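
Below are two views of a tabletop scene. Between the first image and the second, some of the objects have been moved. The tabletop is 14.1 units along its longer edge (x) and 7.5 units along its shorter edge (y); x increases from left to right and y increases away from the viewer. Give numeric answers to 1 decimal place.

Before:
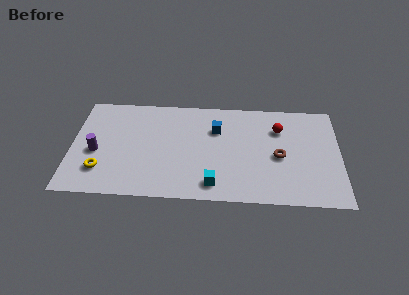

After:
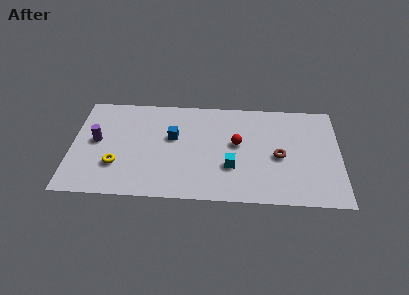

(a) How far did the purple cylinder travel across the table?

0.8

The purple cylinder was near (1.3, 3.2) before and (1.3, 4.0) after, so it travelled √(0.0² + 0.8²) ≈ 0.8 units.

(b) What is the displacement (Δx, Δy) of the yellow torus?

(0.8, 0.4)

From the two frames, the yellow torus sits at roughly (1.6, 1.9) before and (2.4, 2.3) after.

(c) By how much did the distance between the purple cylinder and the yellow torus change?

+0.7

The distance was about 1.3 in the first image and 2.0 in the second, so they moved 0.7 units further apart.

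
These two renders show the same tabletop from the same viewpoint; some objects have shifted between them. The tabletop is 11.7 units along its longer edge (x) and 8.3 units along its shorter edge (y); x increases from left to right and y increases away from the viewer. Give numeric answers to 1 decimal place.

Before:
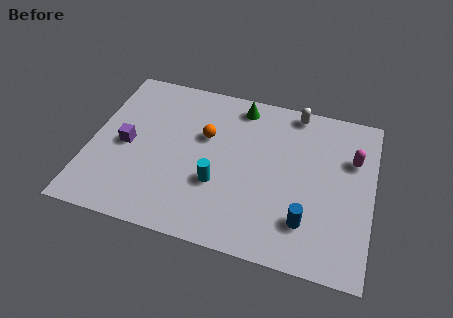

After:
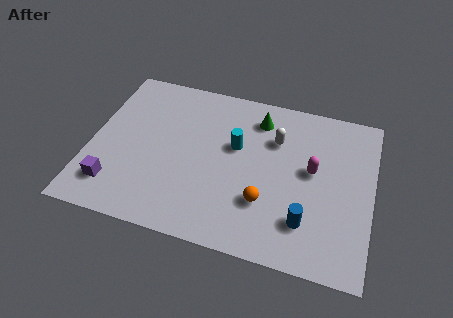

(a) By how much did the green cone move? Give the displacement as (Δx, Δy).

(0.8, -0.5)

From the two frames, the green cone sits at roughly (6.0, 7.2) before and (6.8, 6.7) after.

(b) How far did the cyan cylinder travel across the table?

2.2

The cyan cylinder was near (5.4, 2.9) before and (6.0, 5.0) after, so it travelled √(0.6² + 2.1²) ≈ 2.2 units.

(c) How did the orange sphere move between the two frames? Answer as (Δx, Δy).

(2.7, -2.7)

From the two frames, the orange sphere sits at roughly (4.7, 5.2) before and (7.4, 2.5) after.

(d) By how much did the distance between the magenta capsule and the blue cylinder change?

-1.4

The distance was about 4.0 in the first image and 2.6 in the second, so they moved 1.4 units closer together.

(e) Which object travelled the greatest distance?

the orange sphere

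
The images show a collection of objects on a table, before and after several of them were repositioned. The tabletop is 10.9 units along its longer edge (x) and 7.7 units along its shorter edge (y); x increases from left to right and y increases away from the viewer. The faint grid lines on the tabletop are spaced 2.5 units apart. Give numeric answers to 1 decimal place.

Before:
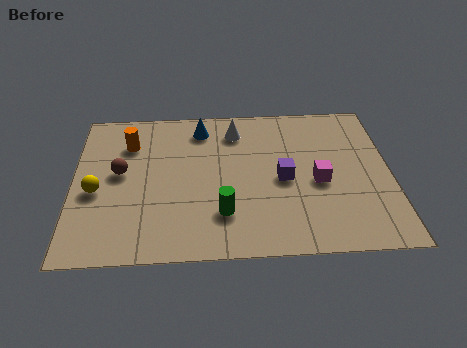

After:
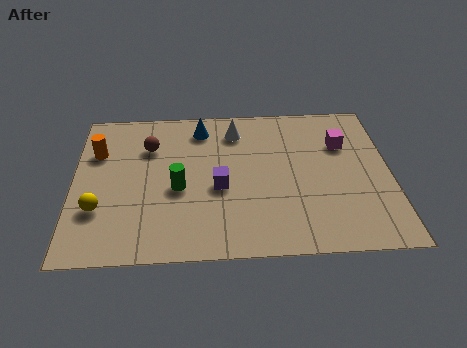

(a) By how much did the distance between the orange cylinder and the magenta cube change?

+1.6

They were about 6.9 units apart before and 8.5 after — 1.6 units further apart.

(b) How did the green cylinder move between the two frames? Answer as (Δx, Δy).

(-1.5, 1.3)

The green cylinder was at about (5.1, 2.0) and moved to about (3.6, 3.3).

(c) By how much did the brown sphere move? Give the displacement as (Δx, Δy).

(1.0, 1.3)

From the two frames, the brown sphere sits at roughly (1.6, 4.2) before and (2.6, 5.5) after.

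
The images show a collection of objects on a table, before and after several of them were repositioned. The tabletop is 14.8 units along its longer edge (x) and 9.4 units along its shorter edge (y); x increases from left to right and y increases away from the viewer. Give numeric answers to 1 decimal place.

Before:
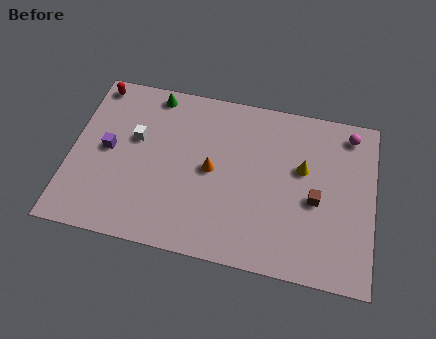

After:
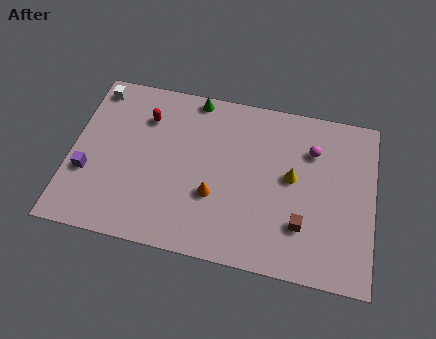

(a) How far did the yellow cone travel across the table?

0.8

The yellow cone moved from about (11.3, 5.7) to (10.8, 5.1), a distance of √(0.5² + 0.6²) ≈ 0.8.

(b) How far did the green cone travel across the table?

2.0

The green cone moved from about (3.8, 8.4) to (5.8, 8.6), a distance of √(2.0² + 0.2²) ≈ 2.0.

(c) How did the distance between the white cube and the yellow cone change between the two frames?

+2.2

They were about 8.2 units apart before and 10.4 after — 2.2 units further apart.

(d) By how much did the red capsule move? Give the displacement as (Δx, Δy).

(2.6, -1.4)

The red capsule started near (0.9, 8.4) and ended near (3.5, 7.0).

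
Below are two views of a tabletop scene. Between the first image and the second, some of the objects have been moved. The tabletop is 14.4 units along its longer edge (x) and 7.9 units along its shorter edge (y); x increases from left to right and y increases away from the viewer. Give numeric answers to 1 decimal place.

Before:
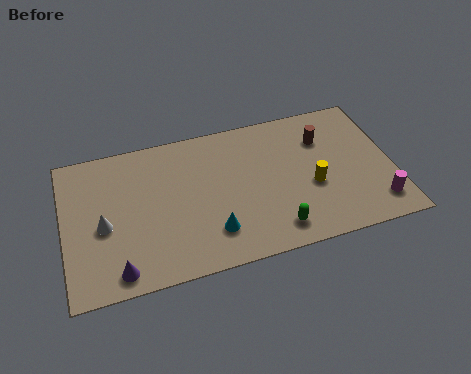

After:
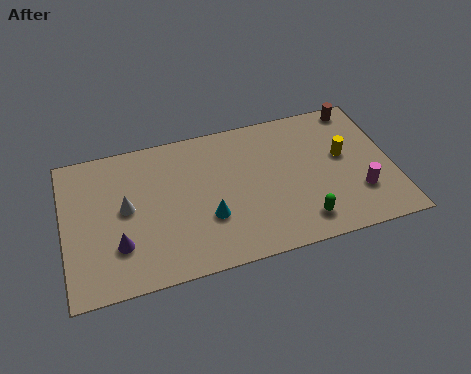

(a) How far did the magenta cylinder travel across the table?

1.1

From (13.5, 1.5) to (12.8, 2.3), the magenta cylinder covered √(0.7² + 0.8²) ≈ 1.1 units.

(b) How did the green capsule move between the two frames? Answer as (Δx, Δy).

(1.2, 0.1)

The green capsule was at about (9.0, 1.3) and moved to about (10.2, 1.4).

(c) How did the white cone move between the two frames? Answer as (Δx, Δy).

(1.0, 0.7)

The white cone was at about (1.7, 3.5) and moved to about (2.7, 4.2).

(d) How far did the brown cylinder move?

2.2

From (11.5, 5.7) to (13.2, 7.1), the brown cylinder covered √(1.7² + 1.4²) ≈ 2.2 units.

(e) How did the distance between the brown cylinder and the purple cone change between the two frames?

+1.5

They were about 10.4 units apart before and 11.9 after — 1.5 units further apart.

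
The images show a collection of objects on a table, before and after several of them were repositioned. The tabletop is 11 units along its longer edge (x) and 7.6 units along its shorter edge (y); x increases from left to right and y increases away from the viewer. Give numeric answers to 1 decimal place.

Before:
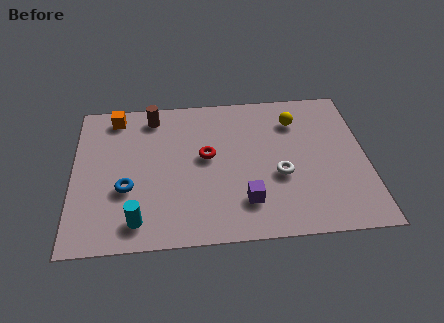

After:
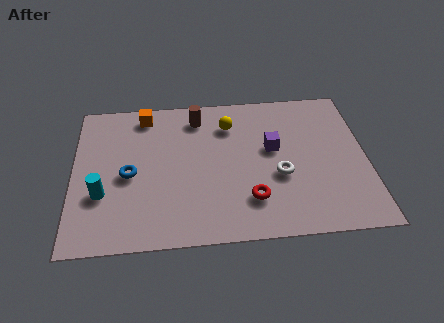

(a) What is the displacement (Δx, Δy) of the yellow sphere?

(-2.5, 0.0)

From the two frames, the yellow sphere sits at roughly (8.4, 5.8) before and (5.9, 5.8) after.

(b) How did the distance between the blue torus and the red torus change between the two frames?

+1.5

They were about 3.3 units apart before and 4.8 after — 1.5 units further apart.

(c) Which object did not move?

the white torus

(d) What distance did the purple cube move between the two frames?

2.8

The purple cube was near (6.4, 1.8) before and (7.5, 4.4) after, so it travelled √(1.1² + 2.6²) ≈ 2.8 units.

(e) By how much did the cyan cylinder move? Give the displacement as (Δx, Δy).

(-1.3, 1.4)

From the two frames, the cyan cylinder sits at roughly (2.4, 1.2) before and (1.1, 2.6) after.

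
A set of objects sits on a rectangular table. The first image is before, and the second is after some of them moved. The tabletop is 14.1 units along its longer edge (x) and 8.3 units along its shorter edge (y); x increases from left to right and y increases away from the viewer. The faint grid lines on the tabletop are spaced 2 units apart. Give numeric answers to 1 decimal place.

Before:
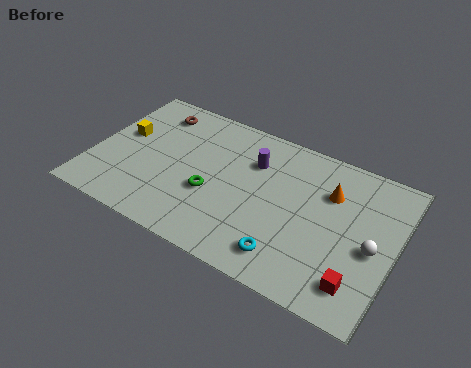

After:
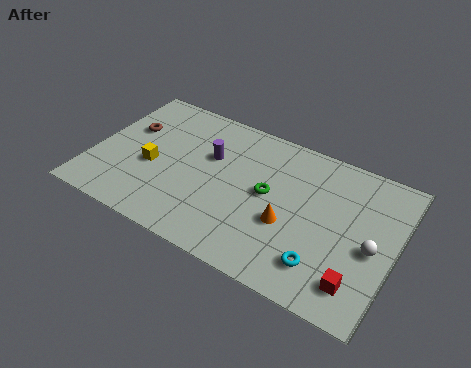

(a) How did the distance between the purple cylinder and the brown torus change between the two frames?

-1.1

They were about 5.0 units apart before and 3.9 after — 1.1 units closer together.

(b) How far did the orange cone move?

3.1

The orange cone moved from about (10.9, 5.8) to (9.3, 3.2), a distance of √(1.6² + 2.6²) ≈ 3.1.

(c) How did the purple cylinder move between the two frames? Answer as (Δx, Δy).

(-2.0, -0.6)

The purple cylinder was at about (7.3, 5.9) and moved to about (5.3, 5.3).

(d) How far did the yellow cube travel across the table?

2.1

From (1.2, 4.8) to (2.8, 3.5), the yellow cube covered √(1.6² + 1.3²) ≈ 2.1 units.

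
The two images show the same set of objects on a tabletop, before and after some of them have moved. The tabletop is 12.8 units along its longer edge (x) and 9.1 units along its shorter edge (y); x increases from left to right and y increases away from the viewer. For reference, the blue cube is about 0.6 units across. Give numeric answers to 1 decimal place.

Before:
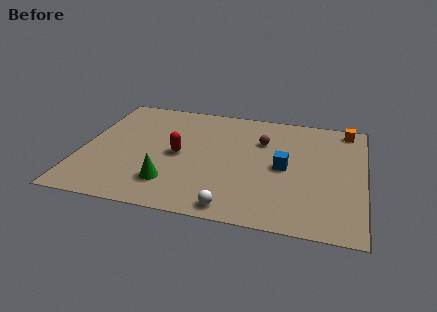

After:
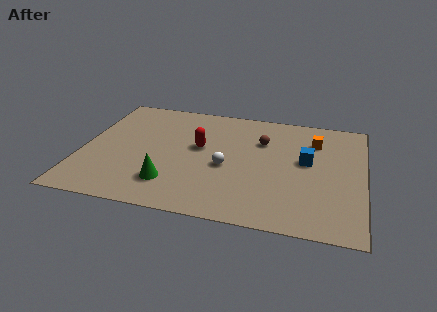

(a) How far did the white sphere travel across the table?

3.0

The white sphere moved from about (7.1, 0.9) to (6.6, 3.9), a distance of √(0.5² + 3.0²) ≈ 3.0.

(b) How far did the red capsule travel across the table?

1.2

The red capsule moved from about (4.4, 4.4) to (5.3, 5.2), a distance of √(0.9² + 0.8²) ≈ 1.2.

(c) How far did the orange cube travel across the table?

1.9

The orange cube moved from about (11.9, 8.1) to (10.5, 6.8), a distance of √(1.4² + 1.3²) ≈ 1.9.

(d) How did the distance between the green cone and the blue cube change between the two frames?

+1.2

Before: roughly 5.5 units apart; after: 6.7. That's 1.2 units further apart.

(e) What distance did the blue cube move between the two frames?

1.2

From (9.2, 4.4) to (10.2, 5.1), the blue cube covered √(1.0² + 0.7²) ≈ 1.2 units.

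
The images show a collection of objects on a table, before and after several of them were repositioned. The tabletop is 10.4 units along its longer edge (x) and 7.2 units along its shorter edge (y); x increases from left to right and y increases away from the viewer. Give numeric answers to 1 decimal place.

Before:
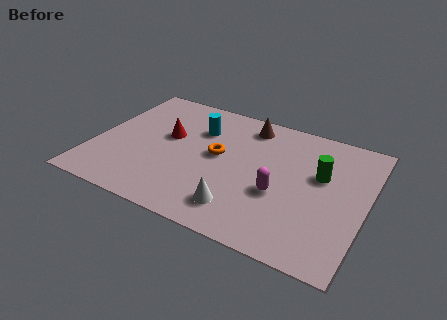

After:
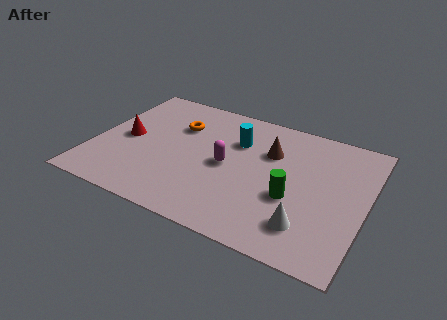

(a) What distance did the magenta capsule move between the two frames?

2.2

The magenta capsule was near (7.2, 2.8) before and (5.1, 3.5) after, so it travelled √(2.1² + 0.7²) ≈ 2.2 units.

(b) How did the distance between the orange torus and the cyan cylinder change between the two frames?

+0.8

Before: roughly 1.5 units apart; after: 2.3. That's 0.8 units further apart.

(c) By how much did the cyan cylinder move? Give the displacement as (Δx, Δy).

(1.5, -0.1)

The cyan cylinder was at about (3.8, 5.1) and moved to about (5.3, 5.0).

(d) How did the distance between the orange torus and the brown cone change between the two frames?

+1.2

Before: roughly 2.4 units apart; after: 3.6. That's 1.2 units further apart.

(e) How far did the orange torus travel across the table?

2.0

The orange torus moved from about (4.7, 3.9) to (3.0, 5.0), a distance of √(1.7² + 1.1²) ≈ 2.0.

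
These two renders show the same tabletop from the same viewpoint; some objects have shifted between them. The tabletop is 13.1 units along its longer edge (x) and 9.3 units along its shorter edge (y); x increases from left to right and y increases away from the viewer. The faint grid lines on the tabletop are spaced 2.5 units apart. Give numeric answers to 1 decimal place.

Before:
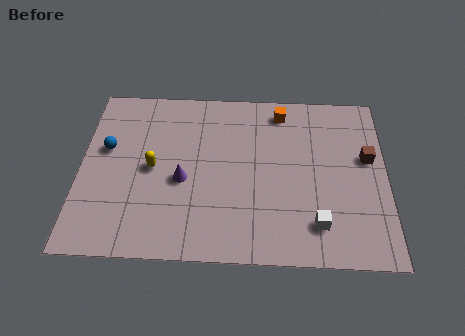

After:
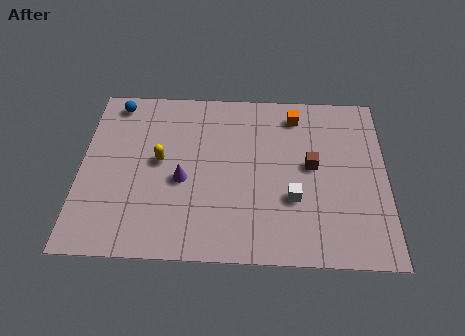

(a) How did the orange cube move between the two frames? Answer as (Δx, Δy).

(0.6, -0.2)

The orange cube started near (8.6, 8.0) and ended near (9.2, 7.8).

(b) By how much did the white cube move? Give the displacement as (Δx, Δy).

(-1.0, 1.3)

The white cube was at about (10.1, 1.9) and moved to about (9.1, 3.2).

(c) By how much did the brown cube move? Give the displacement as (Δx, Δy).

(-2.4, -0.5)

The brown cube started near (12.3, 5.5) and ended near (9.9, 5.0).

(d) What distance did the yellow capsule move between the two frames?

0.5

The yellow capsule was near (3.1, 4.6) before and (3.4, 5.0) after, so it travelled √(0.3² + 0.4²) ≈ 0.5 units.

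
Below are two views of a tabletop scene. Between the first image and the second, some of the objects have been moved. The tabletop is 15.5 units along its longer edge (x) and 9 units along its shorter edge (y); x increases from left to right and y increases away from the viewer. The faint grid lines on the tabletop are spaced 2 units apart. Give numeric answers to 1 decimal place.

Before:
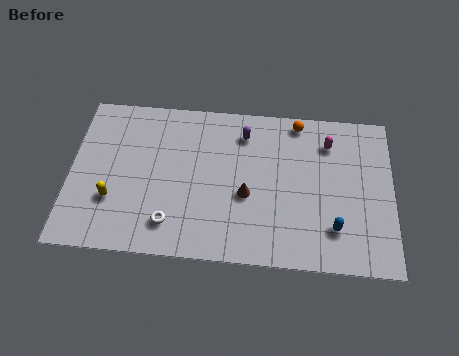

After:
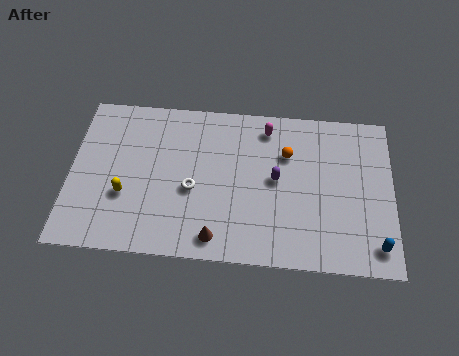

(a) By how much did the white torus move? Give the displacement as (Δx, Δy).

(1.0, 2.0)

The white torus started near (4.9, 1.8) and ended near (5.9, 3.8).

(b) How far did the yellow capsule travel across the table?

0.7

The yellow capsule moved from about (2.1, 2.9) to (2.7, 3.2), a distance of √(0.6² + 0.3²) ≈ 0.7.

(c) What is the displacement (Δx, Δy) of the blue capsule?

(2.0, -0.8)

From the two frames, the blue capsule sits at roughly (12.7, 2.2) before and (14.7, 1.4) after.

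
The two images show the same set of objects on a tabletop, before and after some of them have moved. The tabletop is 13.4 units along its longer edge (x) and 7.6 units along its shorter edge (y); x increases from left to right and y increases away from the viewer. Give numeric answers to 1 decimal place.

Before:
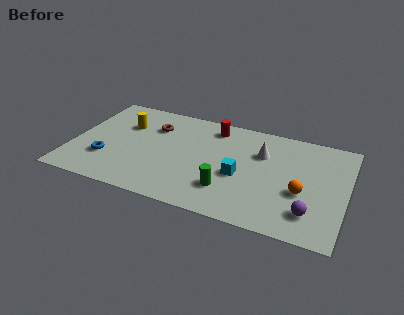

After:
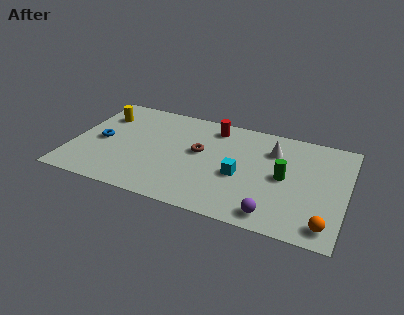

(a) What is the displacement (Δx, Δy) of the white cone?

(0.5, 0.4)

From the two frames, the white cone sits at roughly (9.2, 5.2) before and (9.7, 5.6) after.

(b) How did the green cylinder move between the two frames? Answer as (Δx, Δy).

(2.6, 1.8)

The green cylinder was at about (7.8, 2.0) and moved to about (10.4, 3.8).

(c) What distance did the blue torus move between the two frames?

1.4

The blue torus was near (1.8, 2.3) before and (1.4, 3.6) after, so it travelled √(0.4² + 1.3²) ≈ 1.4 units.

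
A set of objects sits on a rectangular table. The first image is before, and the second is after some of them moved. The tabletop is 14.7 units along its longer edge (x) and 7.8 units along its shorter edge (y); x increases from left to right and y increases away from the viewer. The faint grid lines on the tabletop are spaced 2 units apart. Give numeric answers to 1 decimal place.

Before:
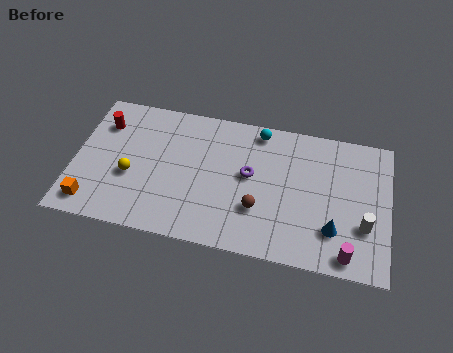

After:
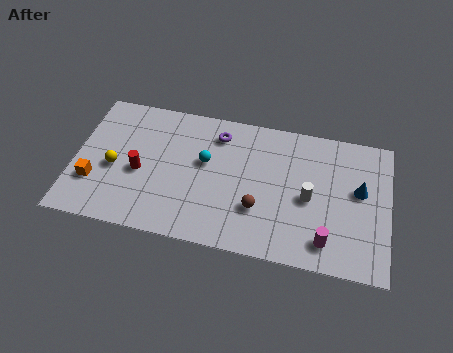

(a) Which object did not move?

the brown sphere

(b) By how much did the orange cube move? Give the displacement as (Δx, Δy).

(0.0, 1.2)

The orange cube started near (1.0, 1.2) and ended near (1.0, 2.4).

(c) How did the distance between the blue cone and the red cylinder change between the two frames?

-1.3

They were about 11.6 units apart before and 10.3 after — 1.3 units closer together.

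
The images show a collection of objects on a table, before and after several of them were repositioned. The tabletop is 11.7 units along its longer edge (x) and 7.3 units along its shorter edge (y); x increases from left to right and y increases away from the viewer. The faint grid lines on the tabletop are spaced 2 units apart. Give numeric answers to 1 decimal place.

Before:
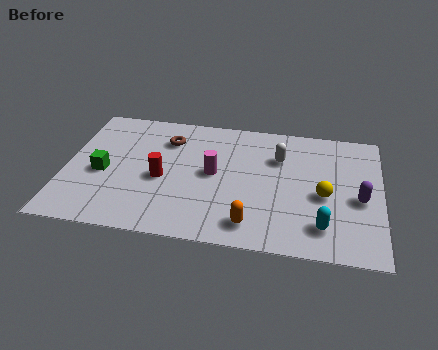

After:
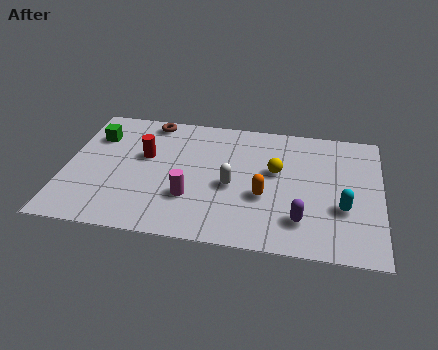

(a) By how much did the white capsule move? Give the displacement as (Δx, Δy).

(-1.7, -1.9)

From the two frames, the white capsule sits at roughly (7.9, 5.1) before and (6.2, 3.2) after.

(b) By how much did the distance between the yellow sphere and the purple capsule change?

+1.5

The distance was about 1.3 in the first image and 2.8 in the second, so they moved 1.5 units further apart.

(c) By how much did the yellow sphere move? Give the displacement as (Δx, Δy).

(-1.8, 1.1)

The yellow sphere was at about (9.6, 3.2) and moved to about (7.8, 4.3).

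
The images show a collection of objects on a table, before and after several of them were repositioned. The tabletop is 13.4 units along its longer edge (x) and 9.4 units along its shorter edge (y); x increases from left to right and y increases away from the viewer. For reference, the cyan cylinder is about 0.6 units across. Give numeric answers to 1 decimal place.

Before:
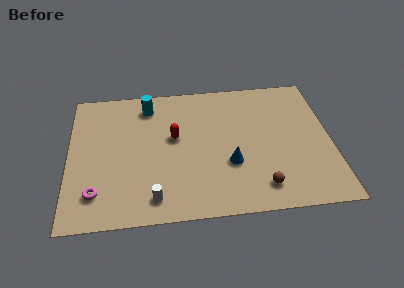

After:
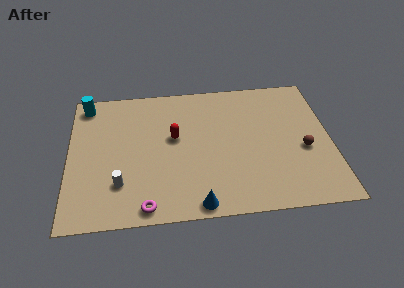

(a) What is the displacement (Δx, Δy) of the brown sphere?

(2.3, 2.3)

The brown sphere started near (9.7, 1.6) and ended near (12.0, 3.9).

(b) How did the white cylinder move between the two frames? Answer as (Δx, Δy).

(-1.7, 1.1)

The white cylinder was at about (4.3, 1.4) and moved to about (2.6, 2.5).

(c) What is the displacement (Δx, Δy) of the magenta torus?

(2.5, -1.1)

From the two frames, the magenta torus sits at roughly (1.4, 2.0) before and (3.9, 0.9) after.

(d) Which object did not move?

the red capsule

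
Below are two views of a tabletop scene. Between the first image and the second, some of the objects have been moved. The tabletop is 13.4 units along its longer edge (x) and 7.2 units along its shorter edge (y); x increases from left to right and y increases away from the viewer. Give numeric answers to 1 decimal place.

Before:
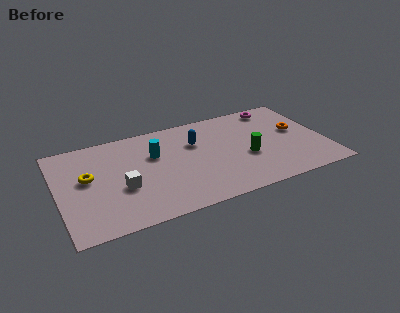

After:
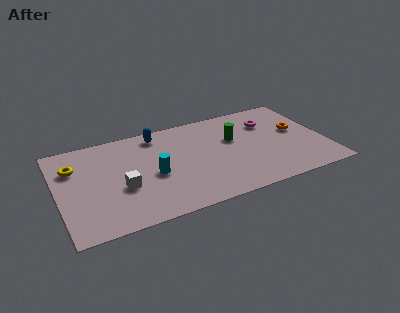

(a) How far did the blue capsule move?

2.2

From (7.0, 4.9) to (5.2, 6.2), the blue capsule covered √(1.8² + 1.3²) ≈ 2.2 units.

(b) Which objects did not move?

the white cube and the orange torus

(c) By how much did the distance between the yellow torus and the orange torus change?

+0.6

They were about 10.6 units apart before and 11.2 after — 0.6 units further apart.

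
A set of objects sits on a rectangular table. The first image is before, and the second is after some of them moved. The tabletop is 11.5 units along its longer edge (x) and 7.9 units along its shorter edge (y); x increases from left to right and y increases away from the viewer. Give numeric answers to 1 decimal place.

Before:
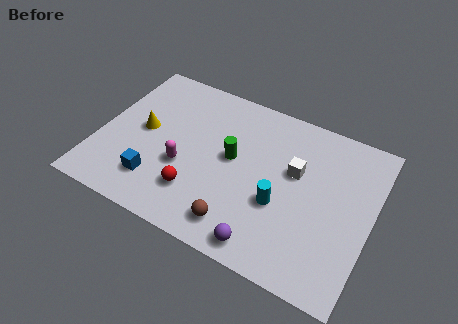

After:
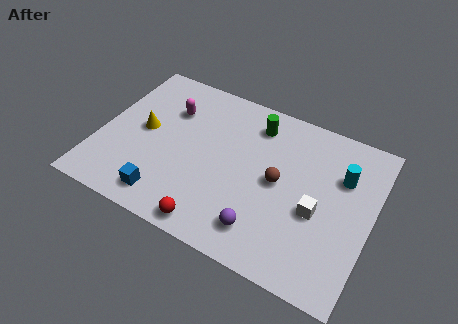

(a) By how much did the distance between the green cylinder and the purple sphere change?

+1.1

Before: roughly 3.9 units apart; after: 5.0. That's 1.1 units further apart.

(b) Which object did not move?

the yellow cone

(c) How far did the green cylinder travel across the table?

2.2

The green cylinder was near (5.6, 4.3) before and (6.3, 6.4) after, so it travelled √(0.7² + 2.1²) ≈ 2.2 units.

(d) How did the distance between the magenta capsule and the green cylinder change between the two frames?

+1.4

Before: roughly 2.3 units apart; after: 3.7. That's 1.4 units further apart.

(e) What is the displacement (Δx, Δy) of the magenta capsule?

(-1.0, 2.6)

The magenta capsule started near (3.7, 3.0) and ended near (2.7, 5.6).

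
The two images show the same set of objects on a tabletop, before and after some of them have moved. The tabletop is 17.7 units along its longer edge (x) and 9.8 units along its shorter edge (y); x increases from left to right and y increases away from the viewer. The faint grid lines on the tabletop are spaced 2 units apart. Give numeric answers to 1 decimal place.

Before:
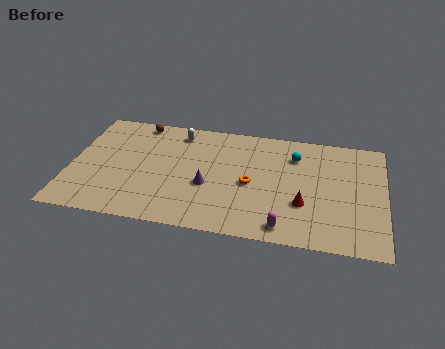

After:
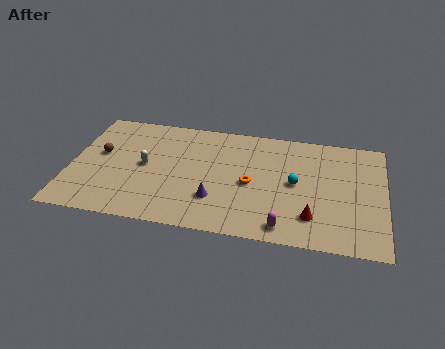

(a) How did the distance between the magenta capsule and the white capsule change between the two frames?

-0.6

The distance was about 9.5 in the first image and 8.9 in the second, so they moved 0.6 units closer together.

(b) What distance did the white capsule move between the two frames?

3.7

The white capsule was near (5.9, 8.3) before and (4.2, 5.0) after, so it travelled √(1.7² + 3.3²) ≈ 3.7 units.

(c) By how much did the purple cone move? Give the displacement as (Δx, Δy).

(0.5, -1.1)

From the two frames, the purple cone sits at roughly (7.8, 3.9) before and (8.3, 2.8) after.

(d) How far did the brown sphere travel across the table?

3.8

The brown sphere moved from about (3.6, 8.8) to (1.6, 5.6), a distance of √(2.0² + 3.2²) ≈ 3.8.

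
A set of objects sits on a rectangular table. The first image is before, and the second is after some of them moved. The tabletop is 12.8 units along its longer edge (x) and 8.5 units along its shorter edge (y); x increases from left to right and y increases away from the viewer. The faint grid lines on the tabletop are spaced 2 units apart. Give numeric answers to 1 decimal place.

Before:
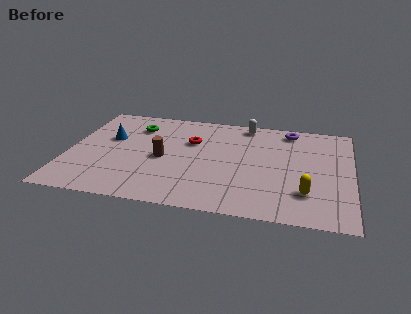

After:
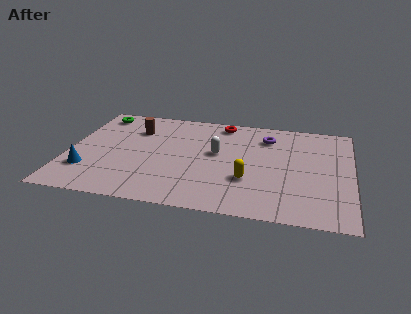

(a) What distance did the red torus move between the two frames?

2.3

From (5.5, 5.6) to (6.8, 7.5), the red torus covered √(1.3² + 1.9²) ≈ 2.3 units.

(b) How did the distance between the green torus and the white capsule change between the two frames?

+1.0

They were about 5.1 units apart before and 6.1 after — 1.0 units further apart.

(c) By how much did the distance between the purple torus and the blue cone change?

+0.6

The distance was about 8.4 in the first image and 9.0 in the second, so they moved 0.6 units further apart.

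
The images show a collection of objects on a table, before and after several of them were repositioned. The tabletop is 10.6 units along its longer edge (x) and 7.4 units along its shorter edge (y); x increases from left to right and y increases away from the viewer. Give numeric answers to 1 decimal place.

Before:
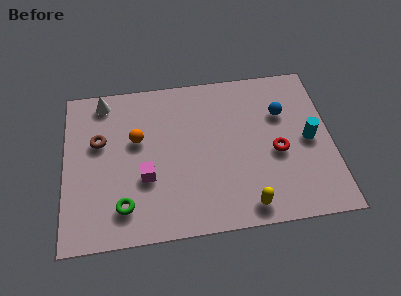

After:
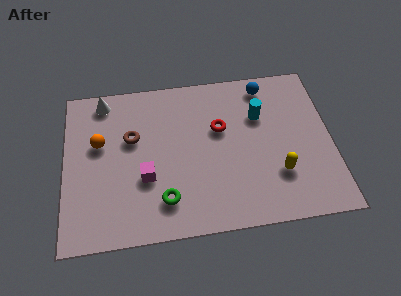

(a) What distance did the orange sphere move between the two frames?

1.5

The orange sphere moved from about (2.9, 4.5) to (1.4, 4.5), a distance of √(1.5² + 0.0²) ≈ 1.5.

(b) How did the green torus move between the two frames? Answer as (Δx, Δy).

(1.6, 0.1)

From the two frames, the green torus sits at roughly (2.3, 1.5) before and (3.9, 1.6) after.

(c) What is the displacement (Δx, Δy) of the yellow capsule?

(1.3, 1.3)

The yellow capsule was at about (7.1, 0.9) and moved to about (8.4, 2.2).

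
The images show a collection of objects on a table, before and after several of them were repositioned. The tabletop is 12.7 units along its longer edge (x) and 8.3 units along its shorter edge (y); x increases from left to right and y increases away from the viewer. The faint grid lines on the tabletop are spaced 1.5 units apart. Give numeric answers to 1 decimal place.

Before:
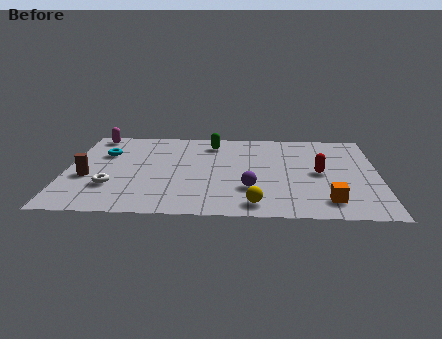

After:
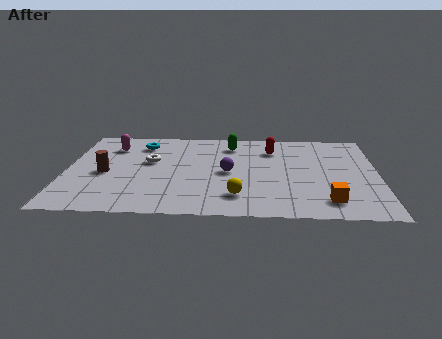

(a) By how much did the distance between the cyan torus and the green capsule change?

-0.9

They were about 4.6 units apart before and 3.7 after — 0.9 units closer together.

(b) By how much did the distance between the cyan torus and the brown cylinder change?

+0.8

The distance was about 2.4 in the first image and 3.2 in the second, so they moved 0.8 units further apart.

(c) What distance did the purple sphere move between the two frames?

1.7

The purple sphere was near (7.5, 2.5) before and (6.6, 4.0) after, so it travelled √(0.9² + 1.5²) ≈ 1.7 units.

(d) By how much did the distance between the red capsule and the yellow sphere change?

+0.7

The distance was about 4.0 in the first image and 4.7 in the second, so they moved 0.7 units further apart.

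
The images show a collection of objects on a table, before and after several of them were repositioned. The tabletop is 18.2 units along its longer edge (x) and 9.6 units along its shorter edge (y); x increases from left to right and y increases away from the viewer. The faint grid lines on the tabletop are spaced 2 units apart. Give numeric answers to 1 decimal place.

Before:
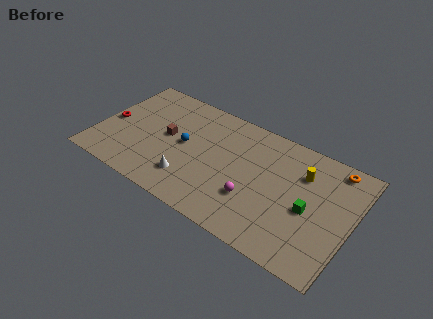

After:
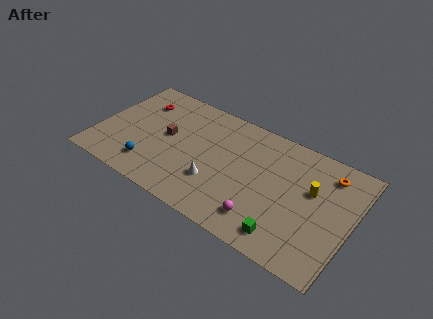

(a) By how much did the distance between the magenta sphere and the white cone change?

-0.8

The distance was about 4.6 in the first image and 3.8 in the second, so they moved 0.8 units closer together.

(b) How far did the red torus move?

3.2

From (0.8, 4.5) to (2.5, 7.2), the red torus covered √(1.7² + 2.7²) ≈ 3.2 units.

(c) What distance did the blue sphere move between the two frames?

3.6

The blue sphere was near (6.2, 5.0) before and (4.2, 2.0) after, so it travelled √(2.0² + 3.0²) ≈ 3.6 units.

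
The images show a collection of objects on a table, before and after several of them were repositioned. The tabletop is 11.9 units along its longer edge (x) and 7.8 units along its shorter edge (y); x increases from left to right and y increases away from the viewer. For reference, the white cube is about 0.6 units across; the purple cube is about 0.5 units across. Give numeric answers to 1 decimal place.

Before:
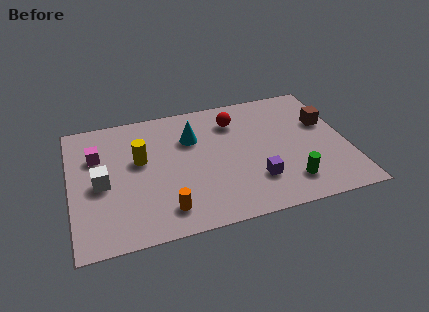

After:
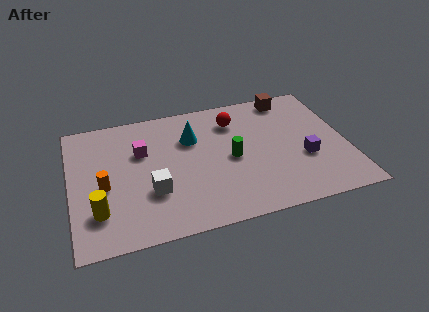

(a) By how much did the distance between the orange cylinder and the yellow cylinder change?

-1.9

The distance was about 3.3 in the first image and 1.4 in the second, so they moved 1.9 units closer together.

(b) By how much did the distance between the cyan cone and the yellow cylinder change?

+3.0

They were about 2.4 units apart before and 5.4 after — 3.0 units further apart.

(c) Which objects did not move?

the red sphere and the cyan cone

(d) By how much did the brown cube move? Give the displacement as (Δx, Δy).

(-1.4, 2.0)

From the two frames, the brown cube sits at roughly (11.1, 4.9) before and (9.7, 6.9) after.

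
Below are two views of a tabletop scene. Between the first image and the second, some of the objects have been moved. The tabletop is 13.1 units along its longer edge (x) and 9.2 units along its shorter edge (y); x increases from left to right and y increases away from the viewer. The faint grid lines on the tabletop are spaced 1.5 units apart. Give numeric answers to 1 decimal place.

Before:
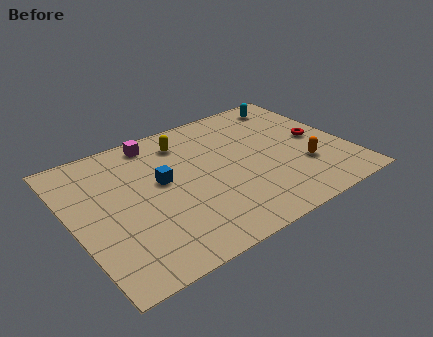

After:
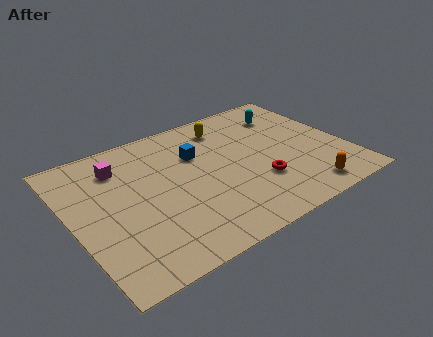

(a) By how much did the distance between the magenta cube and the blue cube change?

+0.8

They were about 2.9 units apart before and 3.7 after — 0.8 units further apart.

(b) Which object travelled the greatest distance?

the red torus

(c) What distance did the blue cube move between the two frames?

2.1

From (4.3, 5.2) to (6.2, 6.2), the blue cube covered √(1.9² + 1.0²) ≈ 2.1 units.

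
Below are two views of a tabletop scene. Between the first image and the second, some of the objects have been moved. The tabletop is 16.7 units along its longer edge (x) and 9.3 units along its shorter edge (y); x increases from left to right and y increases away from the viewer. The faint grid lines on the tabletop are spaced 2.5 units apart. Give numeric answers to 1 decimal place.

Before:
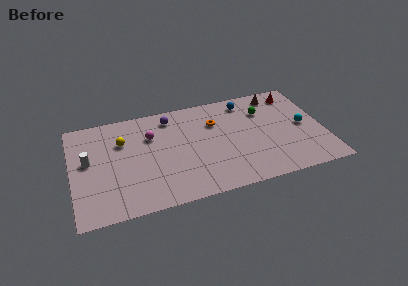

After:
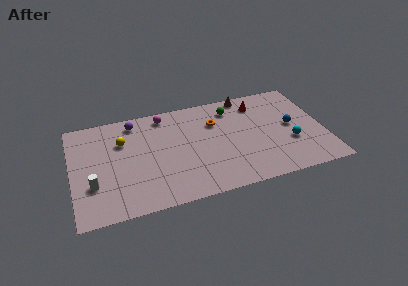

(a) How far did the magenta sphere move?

2.0

From (5.3, 6.4) to (6.3, 8.1), the magenta sphere covered √(1.0² + 1.7²) ≈ 2.0 units.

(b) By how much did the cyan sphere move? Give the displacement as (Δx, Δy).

(-1.0, -1.3)

The cyan sphere started near (15.4, 4.6) and ended near (14.4, 3.3).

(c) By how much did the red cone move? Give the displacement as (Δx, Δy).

(-2.5, -0.3)

The red cone started near (15.1, 7.8) and ended near (12.6, 7.5).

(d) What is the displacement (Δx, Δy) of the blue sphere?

(2.8, -3.1)

The blue sphere was at about (11.8, 7.9) and moved to about (14.6, 4.8).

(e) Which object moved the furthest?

the blue sphere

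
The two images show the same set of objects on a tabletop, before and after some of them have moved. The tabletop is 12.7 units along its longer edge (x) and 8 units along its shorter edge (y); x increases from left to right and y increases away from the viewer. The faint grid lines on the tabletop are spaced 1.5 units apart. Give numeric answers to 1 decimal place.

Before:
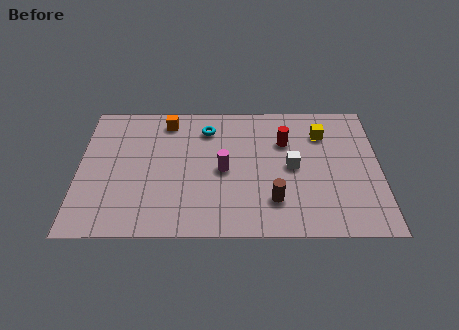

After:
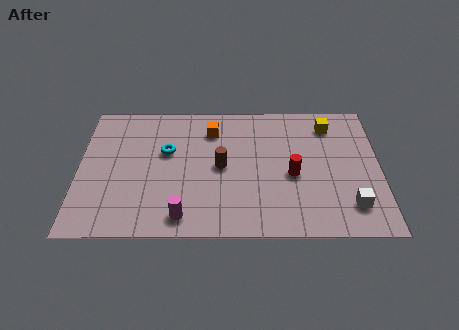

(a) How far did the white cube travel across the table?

3.3

The white cube was near (9.0, 4.0) before and (11.4, 1.7) after, so it travelled √(2.4² + 2.3²) ≈ 3.3 units.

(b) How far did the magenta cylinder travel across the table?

3.2

From (6.1, 3.8) to (4.4, 1.1), the magenta cylinder covered √(1.7² + 2.7²) ≈ 3.2 units.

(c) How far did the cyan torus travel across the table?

2.2

From (5.4, 6.3) to (3.7, 4.9), the cyan torus covered √(1.7² + 1.4²) ≈ 2.2 units.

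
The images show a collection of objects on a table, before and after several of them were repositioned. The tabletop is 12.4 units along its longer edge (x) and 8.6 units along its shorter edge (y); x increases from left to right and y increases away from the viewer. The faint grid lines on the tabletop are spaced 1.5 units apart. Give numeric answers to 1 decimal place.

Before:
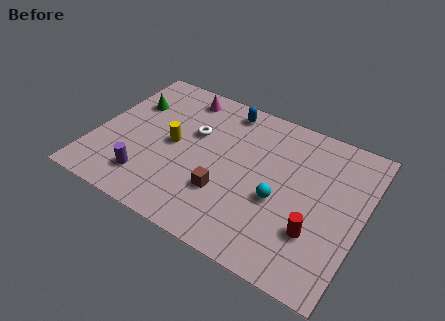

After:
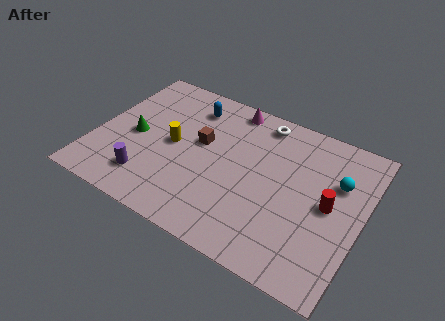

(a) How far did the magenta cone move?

2.3

The magenta cone moved from about (3.5, 7.4) to (5.8, 7.7), a distance of √(2.3² + 0.3²) ≈ 2.3.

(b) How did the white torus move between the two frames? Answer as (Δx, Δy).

(2.9, 2.1)

The white torus started near (4.4, 5.4) and ended near (7.3, 7.5).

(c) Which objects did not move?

the yellow cylinder and the purple cylinder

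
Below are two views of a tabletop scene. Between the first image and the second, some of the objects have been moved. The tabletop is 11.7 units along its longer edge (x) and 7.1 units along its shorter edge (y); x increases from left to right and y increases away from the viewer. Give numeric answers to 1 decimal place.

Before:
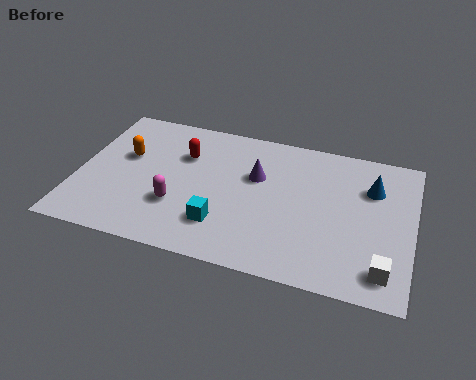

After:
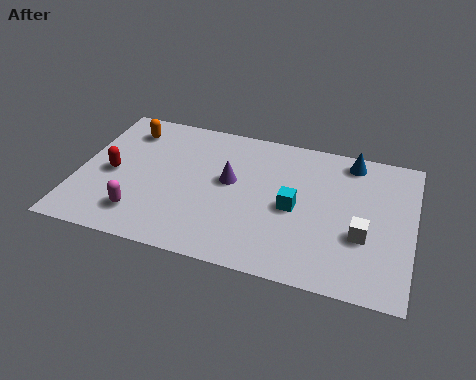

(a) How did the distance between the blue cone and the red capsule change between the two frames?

+2.1

The distance was about 6.6 in the first image and 8.7 in the second, so they moved 2.1 units further apart.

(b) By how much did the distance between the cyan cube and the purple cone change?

-0.5

They were about 2.9 units apart before and 2.4 after — 0.5 units closer together.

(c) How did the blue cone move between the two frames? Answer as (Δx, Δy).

(-0.8, 1.2)

The blue cone was at about (10.2, 5.0) and moved to about (9.4, 6.2).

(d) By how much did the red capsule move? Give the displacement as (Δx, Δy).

(-2.4, -1.6)

From the two frames, the red capsule sits at roughly (3.6, 4.9) before and (1.2, 3.3) after.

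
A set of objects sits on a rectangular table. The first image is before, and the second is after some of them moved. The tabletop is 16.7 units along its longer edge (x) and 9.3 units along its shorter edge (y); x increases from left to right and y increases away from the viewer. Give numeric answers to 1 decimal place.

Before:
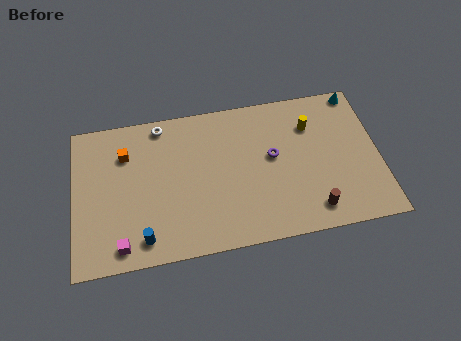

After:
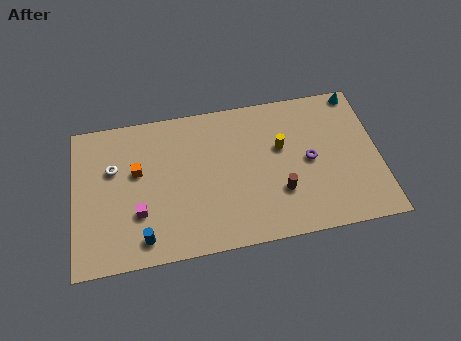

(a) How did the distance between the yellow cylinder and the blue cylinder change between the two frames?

-2.0

They were about 10.8 units apart before and 8.8 after — 2.0 units closer together.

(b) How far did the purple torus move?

2.1

From (10.9, 5.2) to (12.9, 4.6), the purple torus covered √(2.0² + 0.6²) ≈ 2.1 units.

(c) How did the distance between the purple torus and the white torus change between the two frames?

+4.0

Before: roughly 6.8 units apart; after: 10.8. That's 4.0 units further apart.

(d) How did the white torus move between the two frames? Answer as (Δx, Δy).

(-2.7, -2.3)

The white torus was at about (4.9, 8.3) and moved to about (2.2, 6.0).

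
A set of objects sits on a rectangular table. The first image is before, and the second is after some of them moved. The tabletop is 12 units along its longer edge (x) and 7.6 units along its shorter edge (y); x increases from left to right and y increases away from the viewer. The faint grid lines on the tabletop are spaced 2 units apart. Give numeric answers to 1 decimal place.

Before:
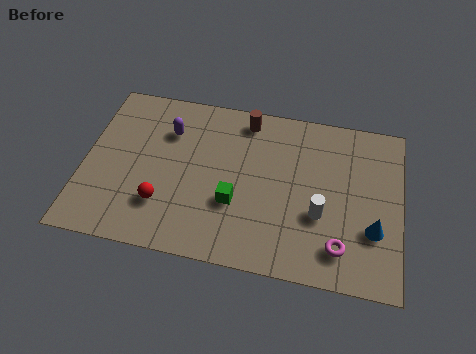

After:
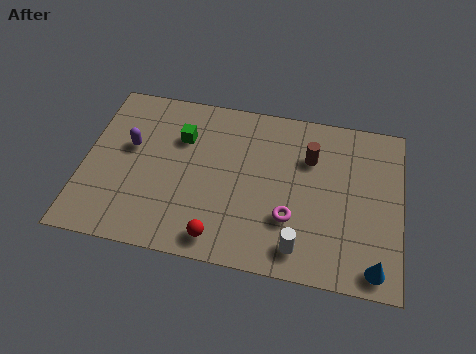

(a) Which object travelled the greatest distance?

the green cube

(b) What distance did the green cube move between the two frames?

3.4

The green cube was near (5.8, 2.7) before and (3.6, 5.3) after, so it travelled √(2.2² + 2.6²) ≈ 3.4 units.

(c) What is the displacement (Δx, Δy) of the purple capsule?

(-1.4, -1.0)

From the two frames, the purple capsule sits at roughly (3.1, 5.5) before and (1.7, 4.5) after.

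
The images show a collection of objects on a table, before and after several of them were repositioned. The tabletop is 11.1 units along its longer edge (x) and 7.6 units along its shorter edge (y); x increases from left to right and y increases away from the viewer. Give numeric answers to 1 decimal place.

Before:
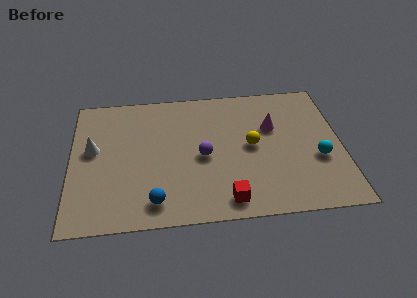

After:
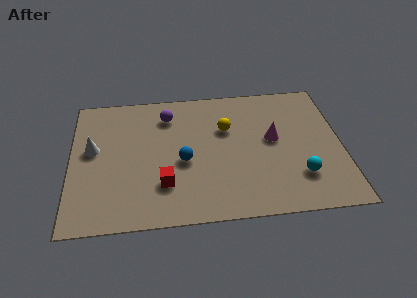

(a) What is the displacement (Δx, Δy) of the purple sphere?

(-1.4, 2.5)

The purple sphere started near (5.4, 3.5) and ended near (4.0, 6.0).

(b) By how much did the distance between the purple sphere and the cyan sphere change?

+1.9

Before: roughly 4.7 units apart; after: 6.6. That's 1.9 units further apart.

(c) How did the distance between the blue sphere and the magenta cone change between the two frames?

-2.3

The distance was about 6.1 in the first image and 3.8 in the second, so they moved 2.3 units closer together.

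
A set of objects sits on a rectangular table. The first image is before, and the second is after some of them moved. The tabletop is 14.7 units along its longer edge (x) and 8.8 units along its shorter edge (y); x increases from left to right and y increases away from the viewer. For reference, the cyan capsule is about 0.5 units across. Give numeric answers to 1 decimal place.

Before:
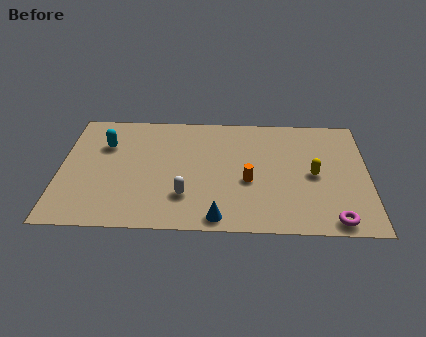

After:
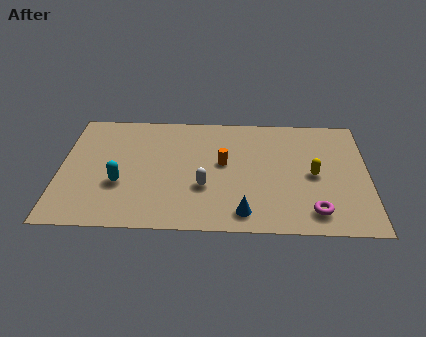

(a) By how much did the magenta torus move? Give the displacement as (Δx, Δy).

(-0.9, 0.6)

The magenta torus started near (13.0, 0.9) and ended near (12.1, 1.5).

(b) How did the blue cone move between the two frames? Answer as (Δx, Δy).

(1.2, 0.4)

From the two frames, the blue cone sits at roughly (7.6, 0.9) before and (8.8, 1.3) after.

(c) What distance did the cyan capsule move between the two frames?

3.0

From (2.1, 6.1) to (2.9, 3.2), the cyan capsule covered √(0.8² + 2.9²) ≈ 3.0 units.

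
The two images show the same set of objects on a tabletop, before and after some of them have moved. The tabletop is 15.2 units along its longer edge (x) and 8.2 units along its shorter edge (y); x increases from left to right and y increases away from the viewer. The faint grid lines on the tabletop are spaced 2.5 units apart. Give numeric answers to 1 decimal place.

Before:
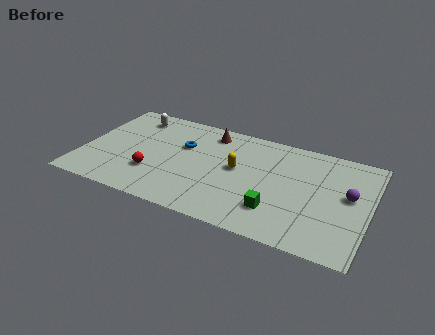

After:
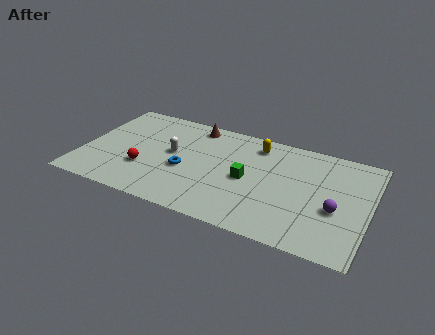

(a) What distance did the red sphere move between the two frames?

0.5

From (3.9, 2.5) to (3.4, 2.7), the red sphere covered √(0.5² + 0.2²) ≈ 0.5 units.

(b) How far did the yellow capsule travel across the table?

2.4

The yellow capsule moved from about (8.2, 4.5) to (9.0, 6.8), a distance of √(0.8² + 2.3²) ≈ 2.4.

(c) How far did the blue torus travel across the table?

1.9

From (5.2, 5.3) to (5.5, 3.4), the blue torus covered √(0.3² + 1.9²) ≈ 1.9 units.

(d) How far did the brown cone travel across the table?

0.9

The brown cone moved from about (6.5, 6.9) to (5.6, 7.2), a distance of √(0.9² + 0.3²) ≈ 0.9.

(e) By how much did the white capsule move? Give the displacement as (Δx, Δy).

(2.4, -2.3)

From the two frames, the white capsule sits at roughly (2.3, 6.8) before and (4.7, 4.5) after.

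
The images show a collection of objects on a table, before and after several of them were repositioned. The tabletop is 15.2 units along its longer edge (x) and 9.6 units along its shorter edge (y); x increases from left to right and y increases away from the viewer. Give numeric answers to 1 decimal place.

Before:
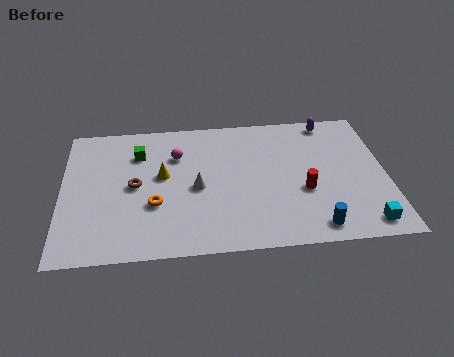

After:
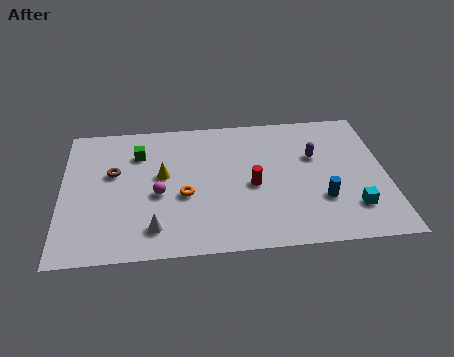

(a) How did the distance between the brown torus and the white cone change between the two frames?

+1.5

The distance was about 2.9 in the first image and 4.4 in the second, so they moved 1.5 units further apart.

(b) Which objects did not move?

the yellow cone and the green cube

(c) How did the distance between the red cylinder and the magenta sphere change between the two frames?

-2.3

Before: roughly 6.7 units apart; after: 4.4. That's 2.3 units closer together.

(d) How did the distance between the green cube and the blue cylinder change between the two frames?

-0.6

Before: roughly 10.0 units apart; after: 9.4. That's 0.6 units closer together.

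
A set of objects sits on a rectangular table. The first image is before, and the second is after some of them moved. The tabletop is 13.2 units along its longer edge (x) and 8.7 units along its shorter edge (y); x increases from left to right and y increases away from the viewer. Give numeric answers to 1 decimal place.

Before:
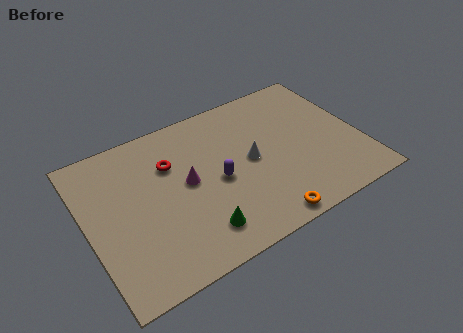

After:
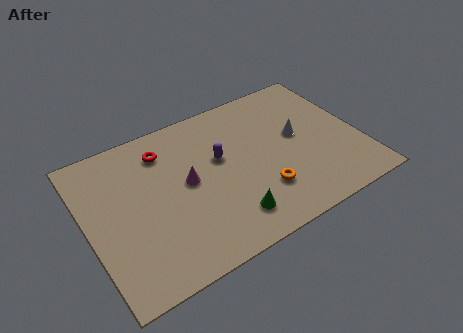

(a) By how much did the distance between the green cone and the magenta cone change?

+0.4

The distance was about 2.9 in the first image and 3.3 in the second, so they moved 0.4 units further apart.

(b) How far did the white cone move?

2.4

From (7.9, 4.4) to (10.3, 4.8), the white cone covered √(2.4² + 0.4²) ≈ 2.4 units.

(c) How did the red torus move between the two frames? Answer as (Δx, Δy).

(-0.2, 0.9)

The red torus was at about (4.2, 6.0) and moved to about (4.0, 6.9).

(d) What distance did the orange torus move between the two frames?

1.6

The orange torus was near (7.9, 0.8) before and (8.1, 2.4) after, so it travelled √(0.2² + 1.6²) ≈ 1.6 units.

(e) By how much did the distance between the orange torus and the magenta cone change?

-0.9

Before: roughly 4.9 units apart; after: 4.0. That's 0.9 units closer together.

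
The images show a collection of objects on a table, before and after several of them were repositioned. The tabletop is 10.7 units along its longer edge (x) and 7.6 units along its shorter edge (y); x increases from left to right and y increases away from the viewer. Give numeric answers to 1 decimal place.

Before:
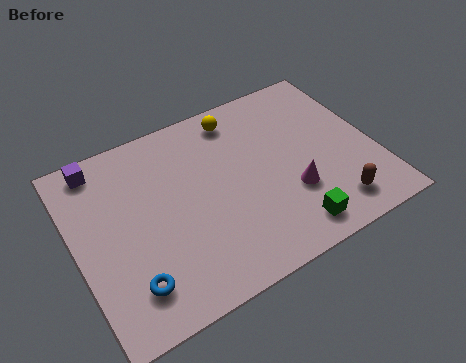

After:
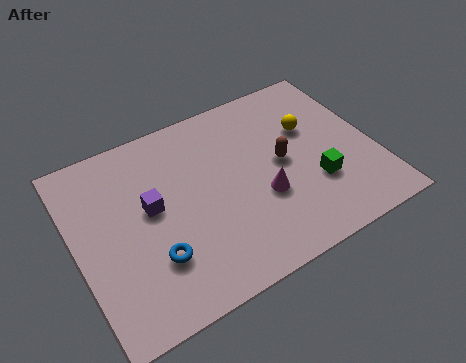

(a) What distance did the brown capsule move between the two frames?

3.0

The brown capsule moved from about (8.8, 1.3) to (7.4, 3.9), a distance of √(1.4² + 2.6²) ≈ 3.0.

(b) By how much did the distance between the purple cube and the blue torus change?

-3.1

The distance was about 5.1 in the first image and 2.0 in the second, so they moved 3.1 units closer together.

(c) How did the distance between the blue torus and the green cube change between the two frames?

+0.3

Before: roughly 5.6 units apart; after: 5.9. That's 0.3 units further apart.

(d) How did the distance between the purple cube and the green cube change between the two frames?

-2.3

They were about 8.2 units apart before and 5.9 after — 2.3 units closer together.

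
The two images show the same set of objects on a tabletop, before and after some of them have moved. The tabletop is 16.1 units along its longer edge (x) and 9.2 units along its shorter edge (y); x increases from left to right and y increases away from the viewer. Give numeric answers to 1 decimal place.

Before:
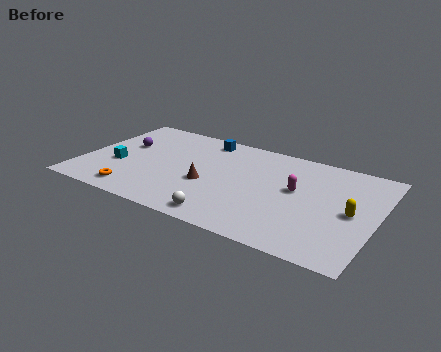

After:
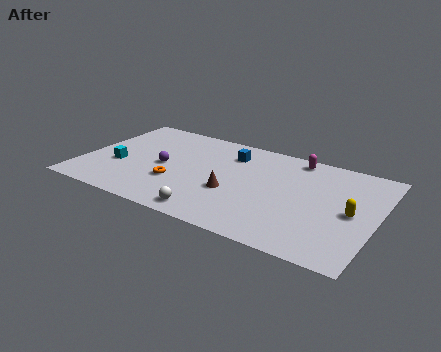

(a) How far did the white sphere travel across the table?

0.8

The white sphere was near (8.4, 1.1) before and (7.6, 1.1) after, so it travelled √(0.8² + 0.0²) ≈ 0.8 units.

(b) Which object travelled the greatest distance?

the magenta capsule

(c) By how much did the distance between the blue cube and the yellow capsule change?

-1.8

The distance was about 9.3 in the first image and 7.5 in the second, so they moved 1.8 units closer together.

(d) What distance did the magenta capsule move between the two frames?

3.0

The magenta capsule was near (11.7, 5.2) before and (11.3, 8.2) after, so it travelled √(0.4² + 3.0²) ≈ 3.0 units.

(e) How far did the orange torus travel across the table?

2.7

The orange torus moved from about (3.3, 1.3) to (5.3, 3.1), a distance of √(2.0² + 1.8²) ≈ 2.7.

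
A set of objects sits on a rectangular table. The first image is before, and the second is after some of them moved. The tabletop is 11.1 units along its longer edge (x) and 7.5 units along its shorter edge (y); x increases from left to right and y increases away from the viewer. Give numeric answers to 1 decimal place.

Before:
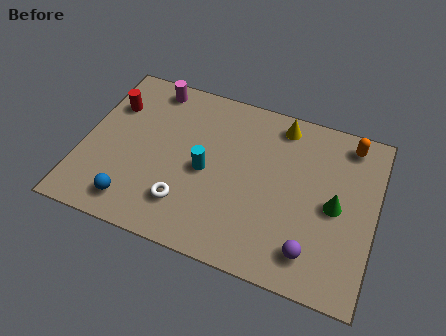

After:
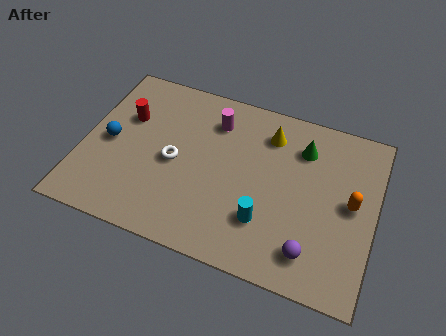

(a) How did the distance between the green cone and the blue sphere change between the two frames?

-0.3

They were about 7.8 units apart before and 7.5 after — 0.3 units closer together.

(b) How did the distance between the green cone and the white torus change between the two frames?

-0.6

Before: roughly 5.8 units apart; after: 5.2. That's 0.6 units closer together.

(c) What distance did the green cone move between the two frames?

2.5

From (9.6, 3.6) to (8.2, 5.7), the green cone covered √(1.4² + 2.1²) ≈ 2.5 units.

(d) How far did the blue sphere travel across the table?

2.7

The blue sphere moved from about (2.2, 1.2) to (1.0, 3.6), a distance of √(1.2² + 2.4²) ≈ 2.7.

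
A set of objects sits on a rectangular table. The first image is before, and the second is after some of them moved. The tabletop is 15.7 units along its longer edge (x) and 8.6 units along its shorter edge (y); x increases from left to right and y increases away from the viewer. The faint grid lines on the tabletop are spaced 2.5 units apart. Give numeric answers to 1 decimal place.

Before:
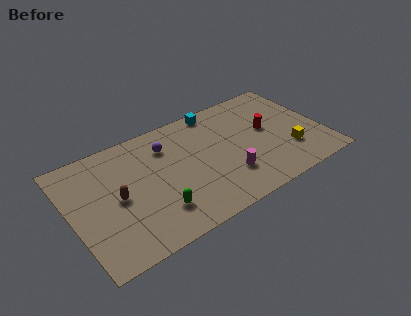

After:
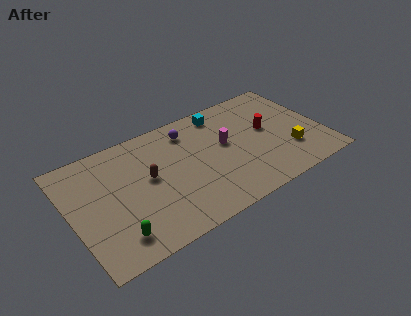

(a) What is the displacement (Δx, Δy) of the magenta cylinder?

(0.3, 2.5)

From the two frames, the magenta cylinder sits at roughly (9.4, 2.4) before and (9.7, 4.9) after.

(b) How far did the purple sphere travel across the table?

1.6

The purple sphere was near (6.2, 6.5) before and (7.7, 7.0) after, so it travelled √(1.5² + 0.5²) ≈ 1.6 units.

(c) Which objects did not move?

the yellow cube and the red cylinder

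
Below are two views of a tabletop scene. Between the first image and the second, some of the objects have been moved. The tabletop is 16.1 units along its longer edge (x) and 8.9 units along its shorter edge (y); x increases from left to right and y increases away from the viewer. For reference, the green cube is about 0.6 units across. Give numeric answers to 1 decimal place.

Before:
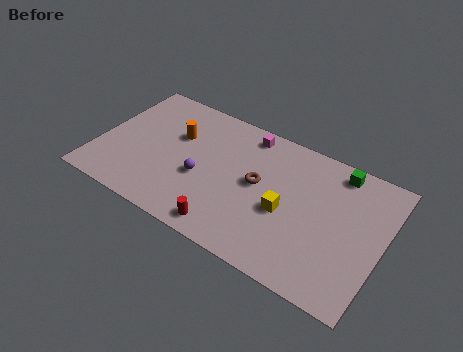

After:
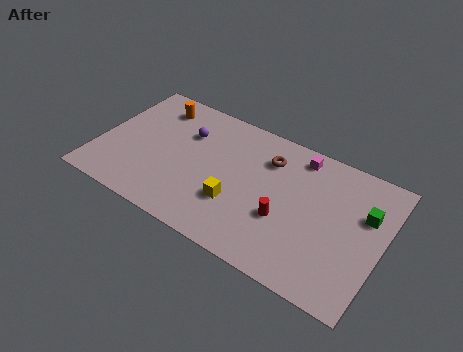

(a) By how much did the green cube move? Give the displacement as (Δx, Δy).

(1.8, -2.0)

The green cube was at about (13.2, 7.8) and moved to about (15.0, 5.8).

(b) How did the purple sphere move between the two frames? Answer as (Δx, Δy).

(-1.3, 2.6)

The purple sphere started near (6.0, 3.6) and ended near (4.7, 6.2).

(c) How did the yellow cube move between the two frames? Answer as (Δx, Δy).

(-2.7, -0.9)

The yellow cube started near (10.8, 3.8) and ended near (8.1, 2.9).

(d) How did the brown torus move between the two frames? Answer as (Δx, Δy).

(0.3, 1.9)

From the two frames, the brown torus sits at roughly (9.1, 4.8) before and (9.4, 6.7) after.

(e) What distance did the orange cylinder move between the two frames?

2.1

From (4.2, 5.8) to (2.7, 7.3), the orange cylinder covered √(1.5² + 1.5²) ≈ 2.1 units.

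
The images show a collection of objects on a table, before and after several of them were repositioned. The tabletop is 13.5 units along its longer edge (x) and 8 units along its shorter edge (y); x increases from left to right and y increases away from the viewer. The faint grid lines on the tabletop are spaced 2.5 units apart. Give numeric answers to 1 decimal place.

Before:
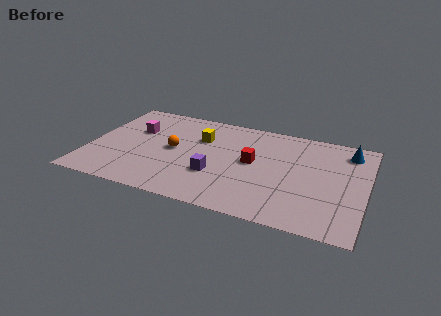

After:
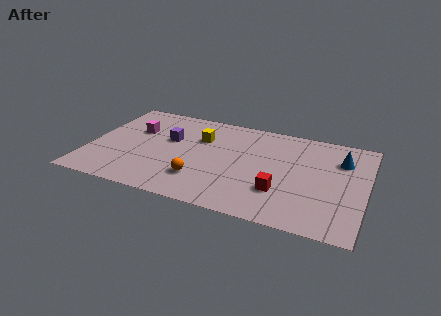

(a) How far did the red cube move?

2.4

The red cube was near (8.0, 4.3) before and (9.5, 2.4) after, so it travelled √(1.5² + 1.9²) ≈ 2.4 units.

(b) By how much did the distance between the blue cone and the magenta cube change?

-0.4

The distance was about 10.5 in the first image and 10.1 in the second, so they moved 0.4 units closer together.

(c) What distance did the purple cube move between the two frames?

3.3

From (6.3, 2.7) to (3.8, 4.9), the purple cube covered √(2.5² + 2.2²) ≈ 3.3 units.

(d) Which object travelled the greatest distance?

the purple cube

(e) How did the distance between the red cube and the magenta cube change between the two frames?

+1.9

The distance was about 6.0 in the first image and 7.9 in the second, so they moved 1.9 units further apart.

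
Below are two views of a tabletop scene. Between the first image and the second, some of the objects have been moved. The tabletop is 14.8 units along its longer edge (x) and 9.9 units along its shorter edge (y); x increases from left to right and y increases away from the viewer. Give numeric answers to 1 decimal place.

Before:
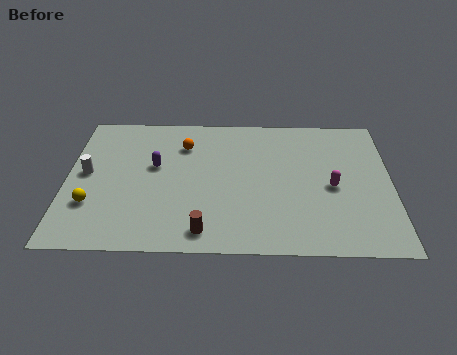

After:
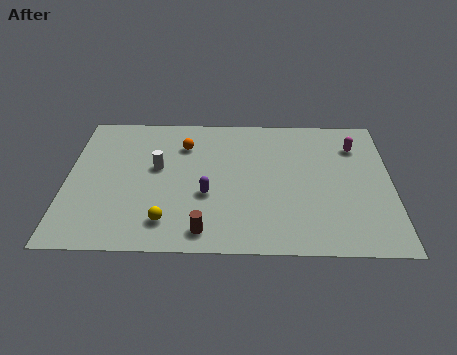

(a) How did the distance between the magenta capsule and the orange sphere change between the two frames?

+0.5

The distance was about 7.4 in the first image and 7.9 in the second, so they moved 0.5 units further apart.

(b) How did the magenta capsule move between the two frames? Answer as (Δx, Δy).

(1.1, 3.0)

The magenta capsule was at about (12.1, 4.5) and moved to about (13.2, 7.5).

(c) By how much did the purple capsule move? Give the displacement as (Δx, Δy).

(2.4, -2.0)

The purple capsule started near (4.0, 5.8) and ended near (6.4, 3.8).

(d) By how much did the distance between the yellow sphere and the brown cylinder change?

-3.6

Before: roughly 5.4 units apart; after: 1.8. That's 3.6 units closer together.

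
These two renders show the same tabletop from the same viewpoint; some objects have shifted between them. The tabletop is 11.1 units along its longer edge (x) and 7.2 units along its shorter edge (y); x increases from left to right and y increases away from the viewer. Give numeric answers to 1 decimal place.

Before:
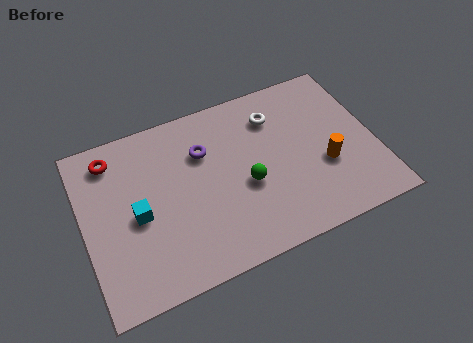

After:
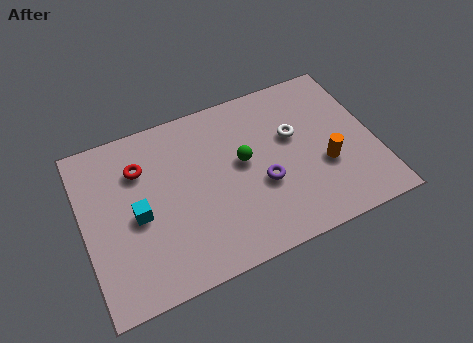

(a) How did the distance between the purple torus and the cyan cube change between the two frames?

+1.5

The distance was about 3.2 in the first image and 4.7 in the second, so they moved 1.5 units further apart.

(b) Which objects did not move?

the cyan cube and the orange cylinder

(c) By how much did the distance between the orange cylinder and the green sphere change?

+0.3

Before: roughly 3.0 units apart; after: 3.3. That's 0.3 units further apart.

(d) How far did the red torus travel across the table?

1.3

The red torus moved from about (1.3, 6.0) to (2.3, 5.2), a distance of √(1.0² + 0.8²) ≈ 1.3.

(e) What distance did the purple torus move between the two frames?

3.0

The purple torus moved from about (4.7, 5.0) to (6.7, 2.8), a distance of √(2.0² + 2.2²) ≈ 3.0.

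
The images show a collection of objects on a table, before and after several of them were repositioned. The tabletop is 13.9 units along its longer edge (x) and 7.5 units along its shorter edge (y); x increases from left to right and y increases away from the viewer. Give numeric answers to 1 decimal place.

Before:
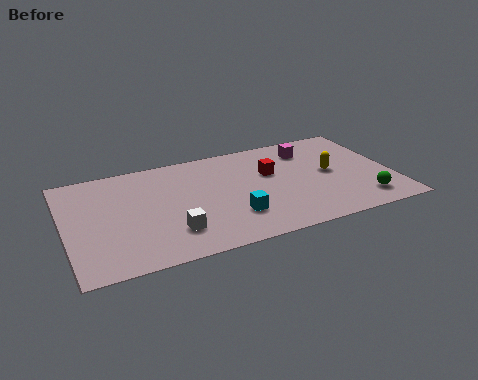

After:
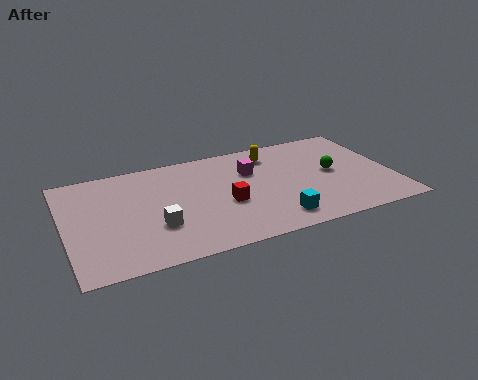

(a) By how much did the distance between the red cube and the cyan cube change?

-0.6

The distance was about 3.2 in the first image and 2.6 in the second, so they moved 0.6 units closer together.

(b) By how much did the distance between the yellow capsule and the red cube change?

+1.2

Before: roughly 2.6 units apart; after: 3.8. That's 1.2 units further apart.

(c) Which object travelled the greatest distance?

the yellow capsule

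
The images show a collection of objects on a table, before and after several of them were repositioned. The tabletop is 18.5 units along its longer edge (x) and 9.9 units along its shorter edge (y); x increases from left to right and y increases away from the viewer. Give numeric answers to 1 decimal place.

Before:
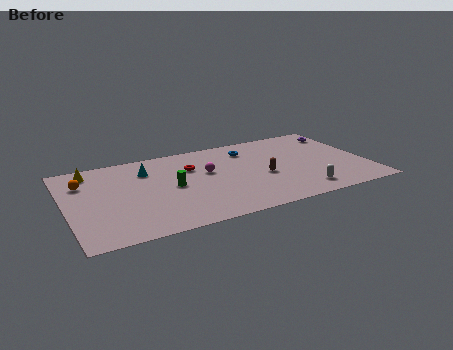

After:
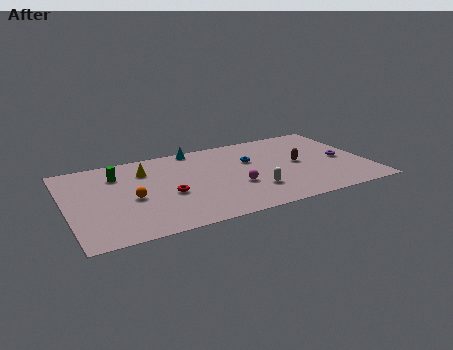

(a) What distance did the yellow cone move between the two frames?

3.4

The yellow cone was near (1.7, 8.4) before and (5.0, 7.4) after, so it travelled √(3.3² + 1.0²) ≈ 3.4 units.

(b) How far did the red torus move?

3.2

From (7.8, 6.8) to (6.1, 4.1), the red torus covered √(1.7² + 2.7²) ≈ 3.2 units.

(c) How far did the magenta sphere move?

2.7

The magenta sphere moved from about (8.7, 5.9) to (10.2, 3.6), a distance of √(1.5² + 2.3²) ≈ 2.7.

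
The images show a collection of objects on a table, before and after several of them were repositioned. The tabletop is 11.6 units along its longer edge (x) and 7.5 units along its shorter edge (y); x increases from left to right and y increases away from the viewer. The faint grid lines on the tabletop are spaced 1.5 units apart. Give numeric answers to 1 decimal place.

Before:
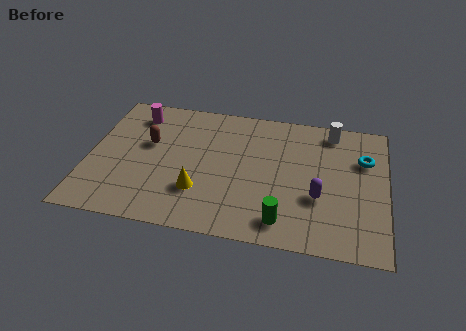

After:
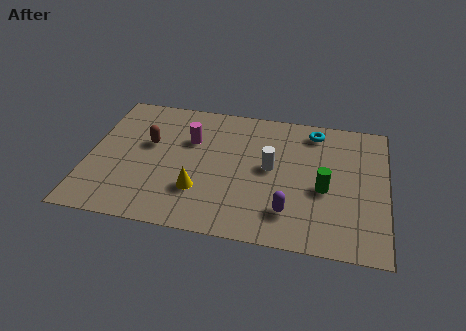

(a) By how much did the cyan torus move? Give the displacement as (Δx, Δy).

(-2.0, 1.3)

The cyan torus was at about (10.7, 5.1) and moved to about (8.7, 6.4).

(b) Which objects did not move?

the yellow cone and the brown capsule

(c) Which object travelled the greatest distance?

the white cylinder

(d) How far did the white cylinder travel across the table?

3.4

The white cylinder moved from about (9.4, 6.5) to (7.1, 4.0), a distance of √(2.3² + 2.5²) ≈ 3.4.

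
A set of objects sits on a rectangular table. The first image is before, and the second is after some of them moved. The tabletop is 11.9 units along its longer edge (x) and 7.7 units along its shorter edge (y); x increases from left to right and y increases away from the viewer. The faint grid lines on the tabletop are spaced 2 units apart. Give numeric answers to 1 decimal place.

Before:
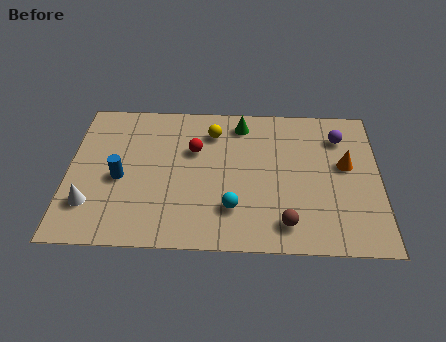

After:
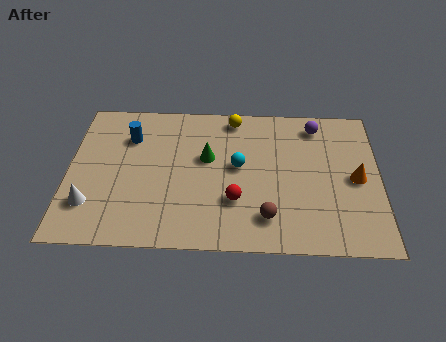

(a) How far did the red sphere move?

3.1

The red sphere was near (4.8, 5.0) before and (6.4, 2.4) after, so it travelled √(1.6² + 2.6²) ≈ 3.1 units.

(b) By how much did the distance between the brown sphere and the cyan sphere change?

+0.7

Before: roughly 2.1 units apart; after: 2.8. That's 0.7 units further apart.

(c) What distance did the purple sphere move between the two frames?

1.1

The purple sphere moved from about (10.4, 5.9) to (9.5, 6.5), a distance of √(0.9² + 0.6²) ≈ 1.1.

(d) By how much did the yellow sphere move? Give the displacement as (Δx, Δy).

(0.8, 0.8)

From the two frames, the yellow sphere sits at roughly (5.5, 6.0) before and (6.3, 6.8) after.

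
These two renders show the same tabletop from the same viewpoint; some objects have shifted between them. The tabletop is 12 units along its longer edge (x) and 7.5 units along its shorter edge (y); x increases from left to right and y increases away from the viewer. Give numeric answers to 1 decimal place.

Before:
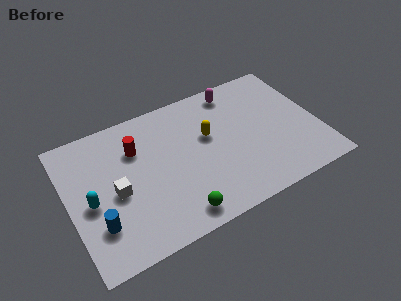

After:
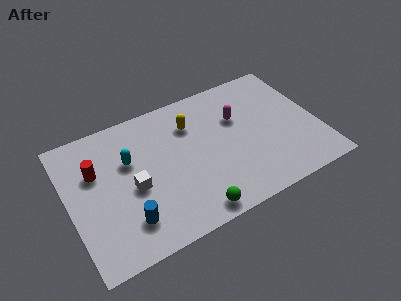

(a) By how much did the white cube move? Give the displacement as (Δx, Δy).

(0.8, -0.1)

The white cube started near (2.2, 3.4) and ended near (3.0, 3.3).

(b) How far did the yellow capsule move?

1.2

From (6.8, 4.5) to (6.1, 5.5), the yellow capsule covered √(0.7² + 1.0²) ≈ 1.2 units.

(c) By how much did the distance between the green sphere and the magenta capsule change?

-1.6

They were about 6.6 units apart before and 5.0 after — 1.6 units closer together.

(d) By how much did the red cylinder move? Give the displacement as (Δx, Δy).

(-2.0, -0.4)

The red cylinder was at about (3.4, 5.3) and moved to about (1.4, 4.9).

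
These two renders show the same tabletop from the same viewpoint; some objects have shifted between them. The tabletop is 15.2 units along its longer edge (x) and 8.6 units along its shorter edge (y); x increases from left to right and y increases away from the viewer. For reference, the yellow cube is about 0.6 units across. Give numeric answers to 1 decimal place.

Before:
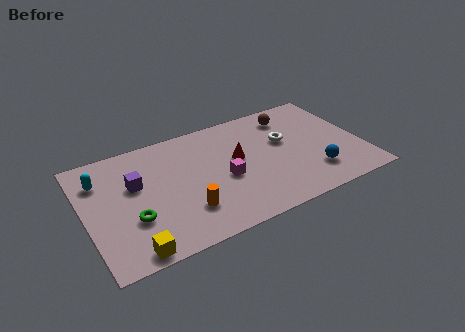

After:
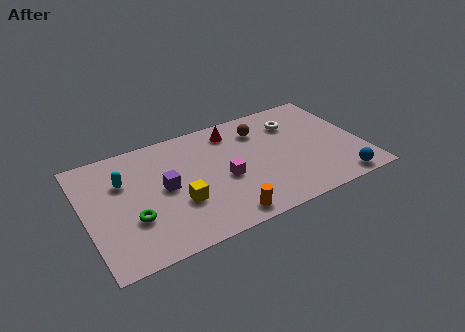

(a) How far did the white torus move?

1.4

From (11.1, 5.2) to (11.8, 6.4), the white torus covered √(0.7² + 1.2²) ≈ 1.4 units.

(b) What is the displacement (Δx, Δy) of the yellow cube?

(2.8, 2.2)

From the two frames, the yellow cube sits at roughly (2.1, 0.8) before and (4.9, 3.0) after.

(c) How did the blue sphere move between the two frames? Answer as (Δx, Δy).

(1.2, -1.2)

The blue sphere was at about (12.3, 2.1) and moved to about (13.5, 0.9).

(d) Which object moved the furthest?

the yellow cube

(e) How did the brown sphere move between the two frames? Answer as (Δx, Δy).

(-1.8, -0.4)

The brown sphere started near (11.7, 7.0) and ended near (9.9, 6.6).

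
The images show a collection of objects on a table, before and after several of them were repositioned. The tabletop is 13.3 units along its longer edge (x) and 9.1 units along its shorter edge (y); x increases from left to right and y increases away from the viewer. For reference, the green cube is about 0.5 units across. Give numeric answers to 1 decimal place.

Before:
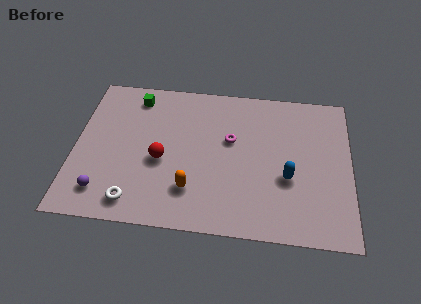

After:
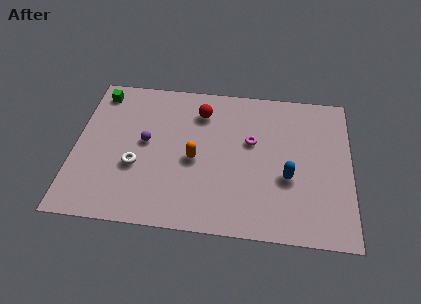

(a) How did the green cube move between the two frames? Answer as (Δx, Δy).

(-1.8, 0.1)

From the two frames, the green cube sits at roughly (2.8, 7.7) before and (1.0, 7.8) after.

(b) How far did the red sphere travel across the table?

3.7

From (4.2, 3.9) to (6.0, 7.1), the red sphere covered √(1.8² + 3.2²) ≈ 3.7 units.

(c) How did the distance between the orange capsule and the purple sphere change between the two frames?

-1.7

The distance was about 4.2 in the first image and 2.5 in the second, so they moved 1.7 units closer together.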